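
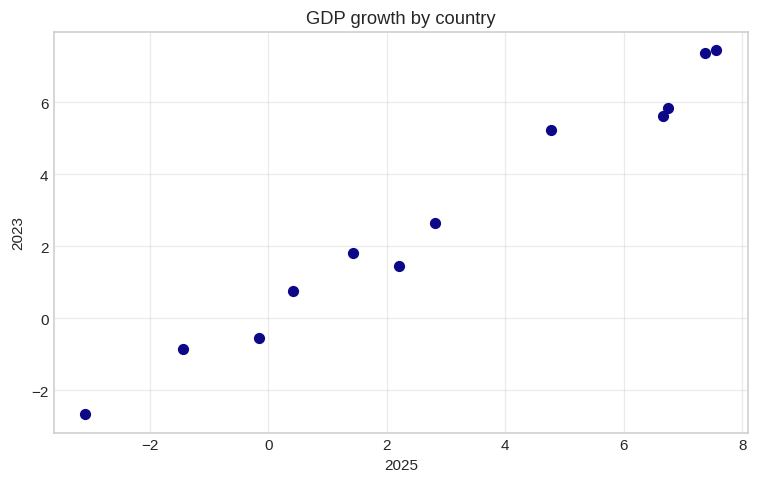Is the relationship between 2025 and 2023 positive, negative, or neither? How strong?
positive, strong

Points are positively correlated; strong (|r| ≈ 1.0).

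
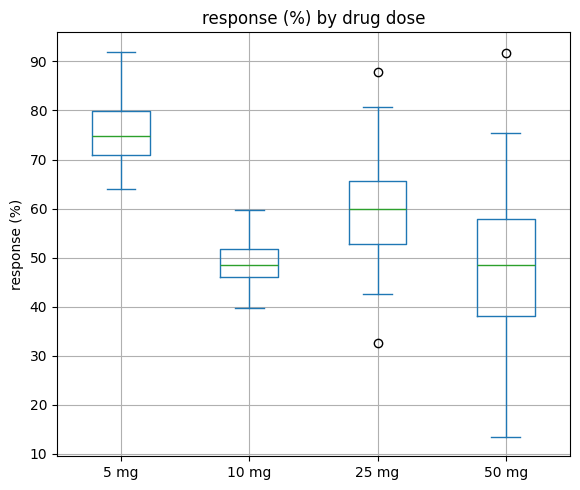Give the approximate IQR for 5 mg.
Q3 ≈ 80, Q1 ≈ 70; IQR ≈ 10.

≈ 10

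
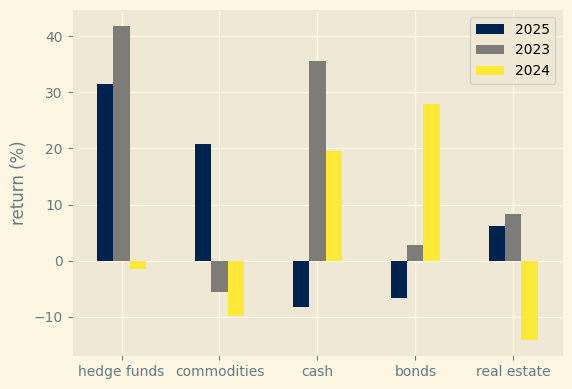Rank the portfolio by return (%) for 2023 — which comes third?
Top 4 for 2023: hedge funds ≈ 40, cash ≈ 35, real estate ≈ 10, bonds ≈ 5.

real estate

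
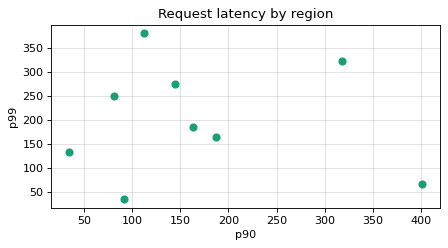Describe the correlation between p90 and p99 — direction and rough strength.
Points are roughly uncorrelated; weak (|r| ≈ 0.1).

no clear correlation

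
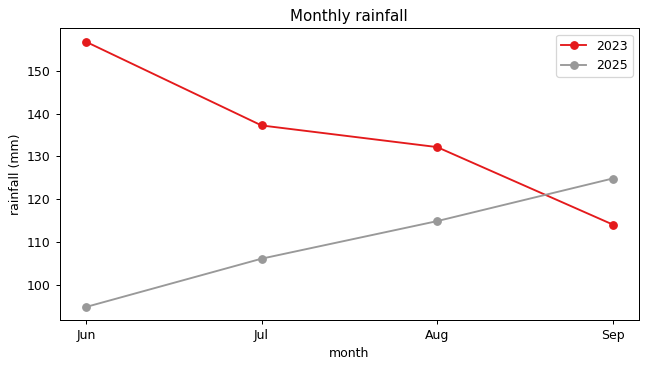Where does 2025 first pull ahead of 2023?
Aug: 2025 ≈ 110 vs 2023 ≈ 130 (not yet); Sep: 2025 ≈ 120 vs 2023 ≈ 110 (first crossover).

Sep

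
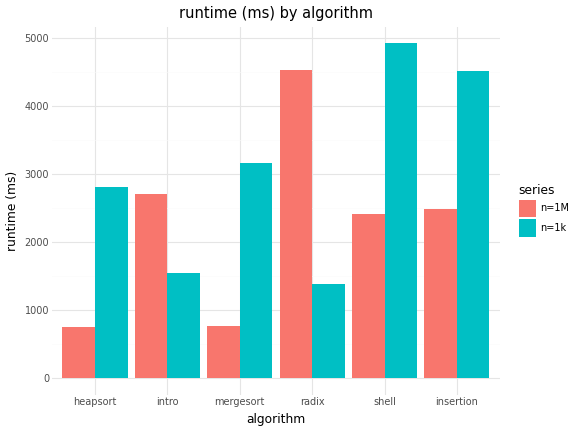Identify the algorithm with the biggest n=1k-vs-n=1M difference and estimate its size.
radix: n=1k ≈ 1500, n=1M ≈ 4500 → gap ≈ 3000. Next-largest (shell) is only ≈ 2500.

radix, ≈ 3000 ms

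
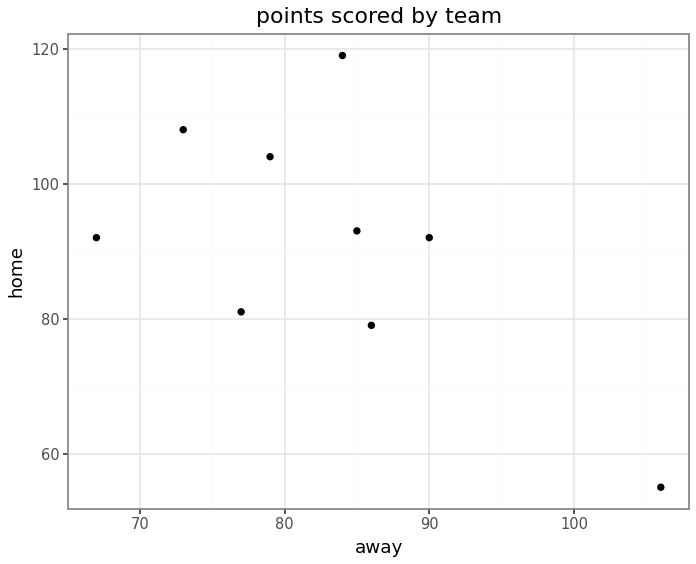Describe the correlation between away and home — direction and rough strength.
Points are negatively correlated; moderate (|r| ≈ 0.6).

negative, moderate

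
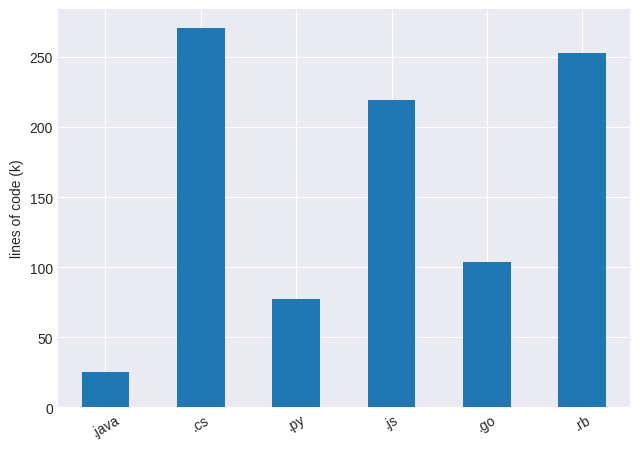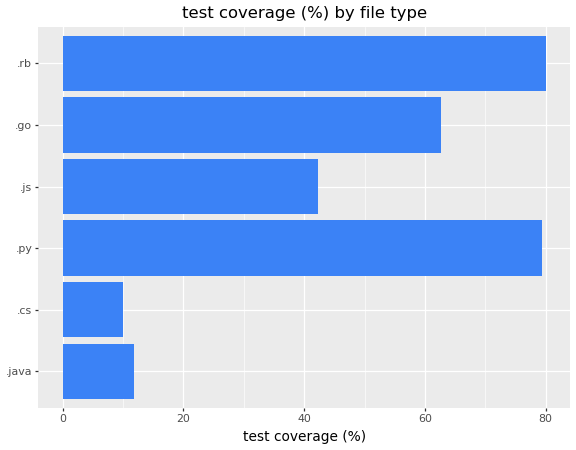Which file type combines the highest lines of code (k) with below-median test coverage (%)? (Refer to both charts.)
.cs

Chart 2 median test coverage (%) ≈ 50; below-median file types: .java, .cs, .js. Among those, .cs has the highest lines of code (k) (≈ 275).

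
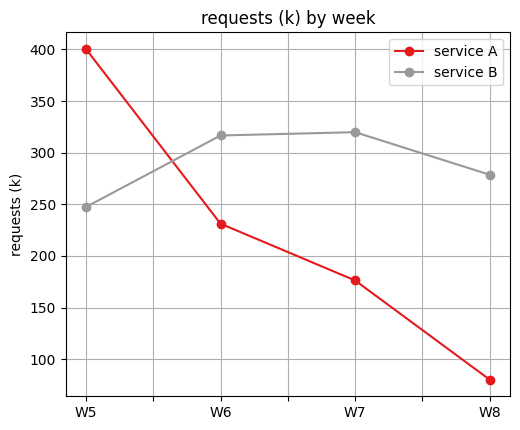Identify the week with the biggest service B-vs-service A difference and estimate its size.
W8, ≈ 200 k

W8: service B ≈ 300, service A ≈ 100 → gap ≈ 200. Next-largest (W5) is only ≈ 150.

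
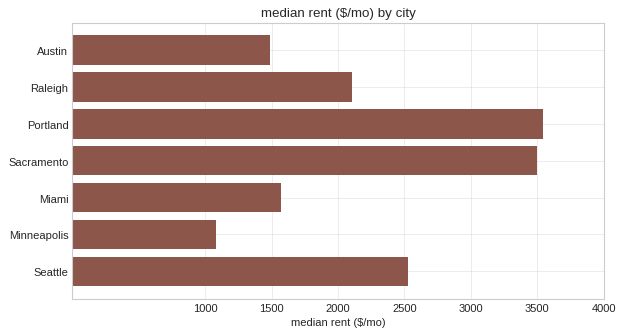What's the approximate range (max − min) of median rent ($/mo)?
Max Portland ≈ 3500, min Minneapolis ≈ 1000; range ≈ 2500.

≈ 2500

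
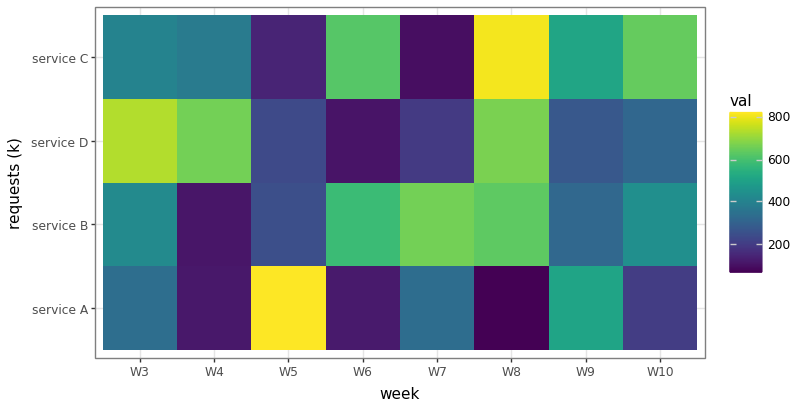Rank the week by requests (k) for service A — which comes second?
W9

Top 3 for service A: W5 ≈ 800, W9 ≈ 500, W3 ≈ 300.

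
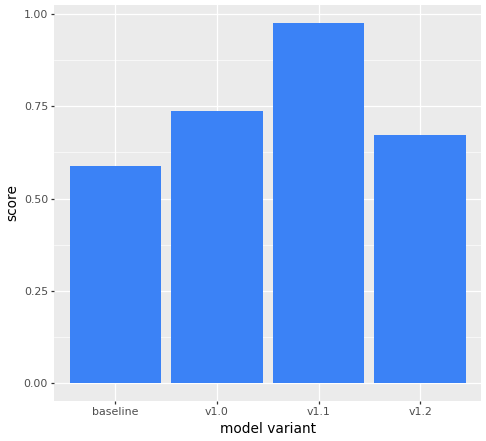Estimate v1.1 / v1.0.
≈ 1.43×

v1.1 ≈ 1.0, v1.0 ≈ 0.7; 1.0/0.7 ≈ 1.43.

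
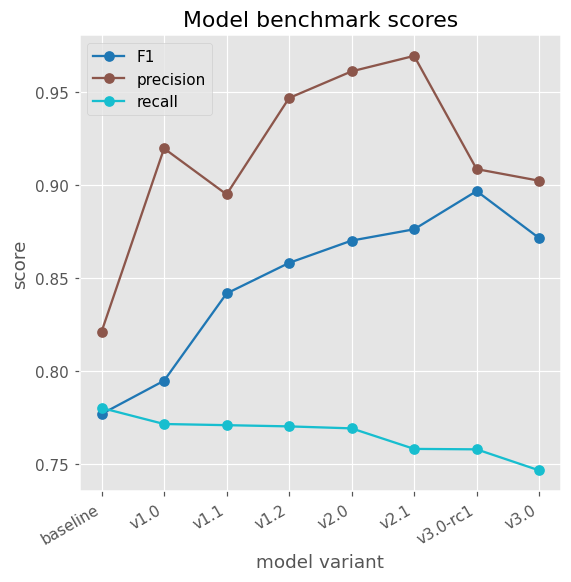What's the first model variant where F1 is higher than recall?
v1.0

baseline: F1 ≈ 0.78 vs recall ≈ 0.78 (not yet); v1.0: F1 ≈ 0.80 vs recall ≈ 0.78 (first crossover).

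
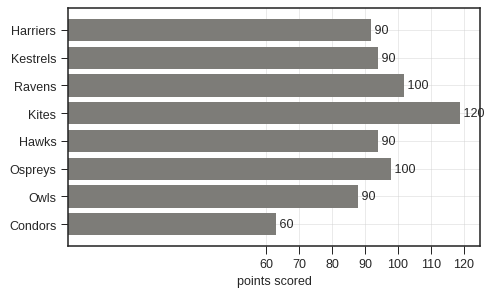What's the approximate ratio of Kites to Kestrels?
≈ 1.33×

Kites ≈ 120, Kestrels ≈ 90; 120/90 ≈ 1.33.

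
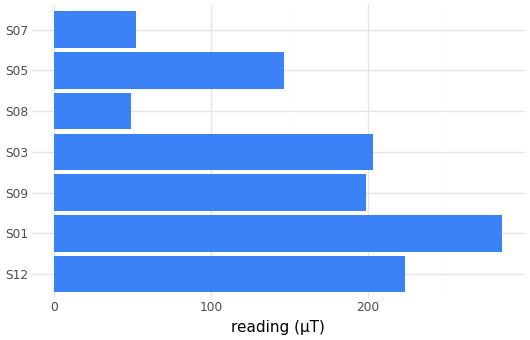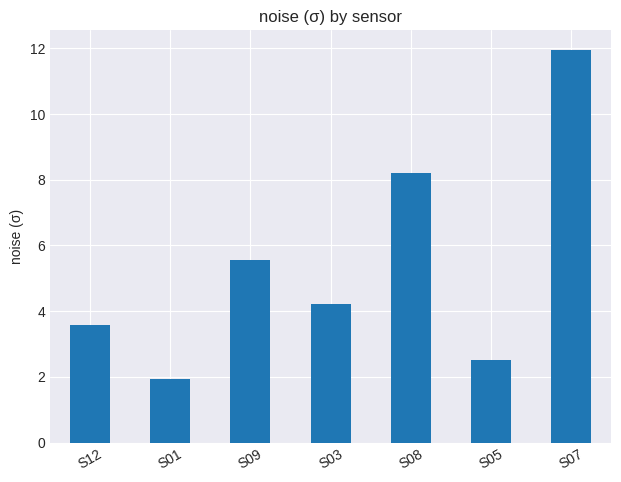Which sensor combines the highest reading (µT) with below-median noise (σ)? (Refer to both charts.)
Chart 2 median noise (σ) ≈ 4; below-median sensors: S12, S01, S05. Among those, S01 has the highest reading (µT) (≈ 300).

S01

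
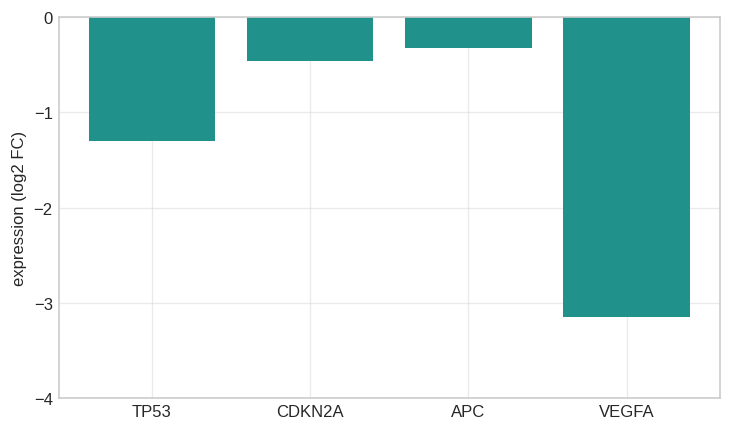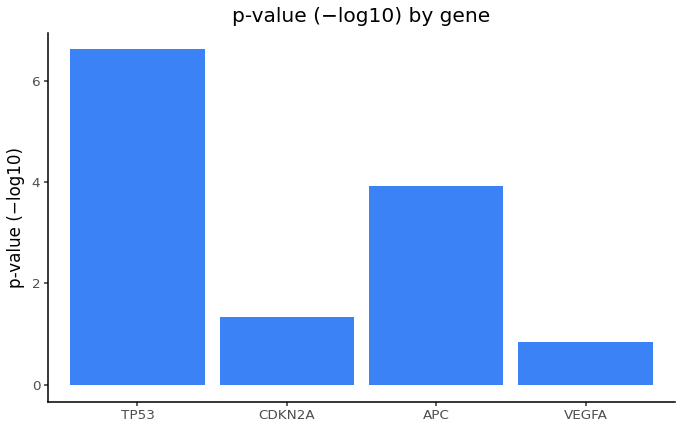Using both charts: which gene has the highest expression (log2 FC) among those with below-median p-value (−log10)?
CDKN2A

Chart 2 median p-value (−log10) ≈ 3; below-median genes: CDKN2A, VEGFA. Among those, CDKN2A has the highest expression (log2 FC) (≈ 0).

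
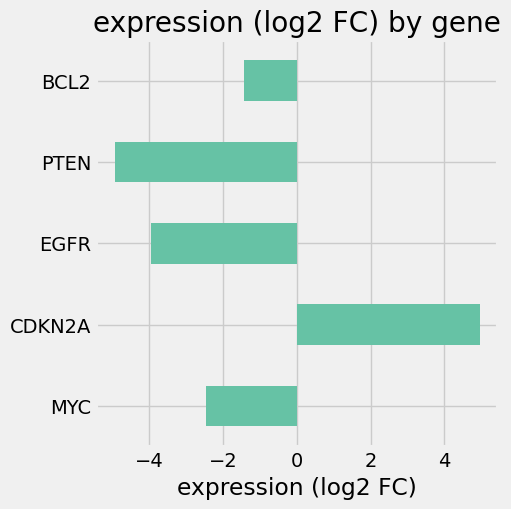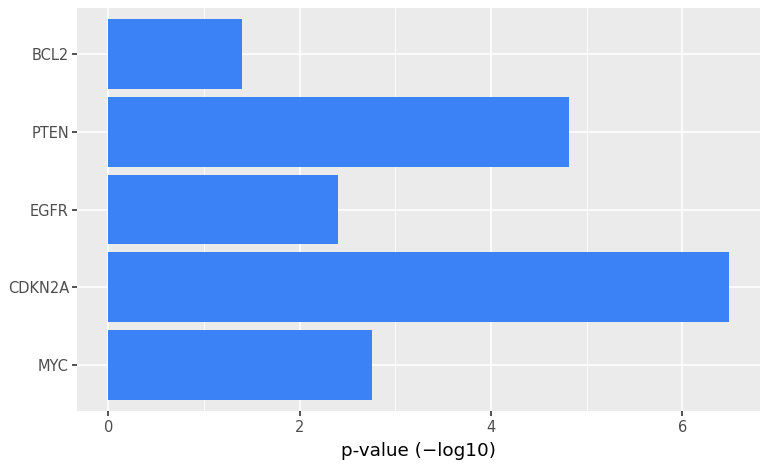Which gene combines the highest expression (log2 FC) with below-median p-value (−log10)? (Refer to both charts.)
Chart 2 median p-value (−log10) ≈ 3; below-median genes: EGFR, BCL2. Among those, BCL2 has the highest expression (log2 FC) (≈ -1.5).

BCL2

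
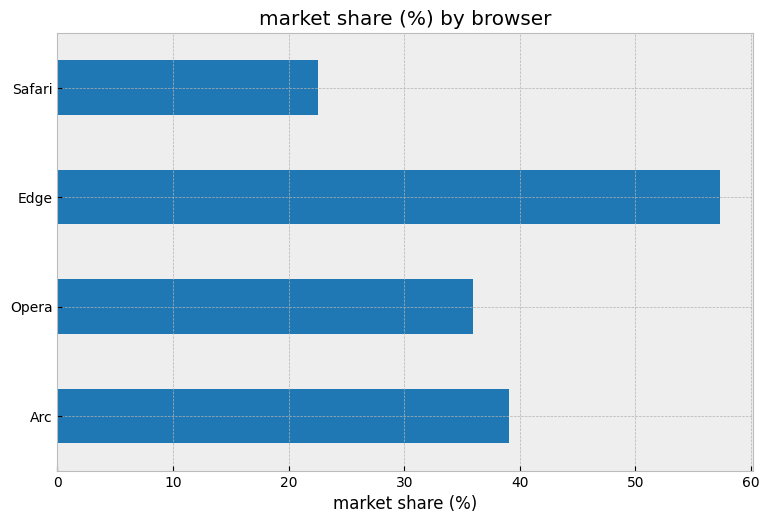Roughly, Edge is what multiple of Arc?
≈ 1.38×

Edge ≈ 55, Arc ≈ 40; 55/40 ≈ 1.38.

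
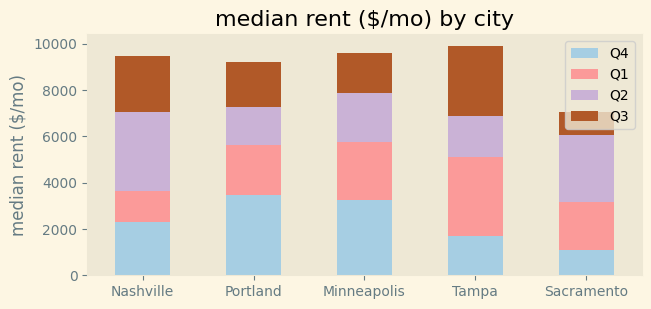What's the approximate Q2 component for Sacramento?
Q2 top ≈ 6000, bottom ≈ 3000; segment ≈ 3000.

≈ 3000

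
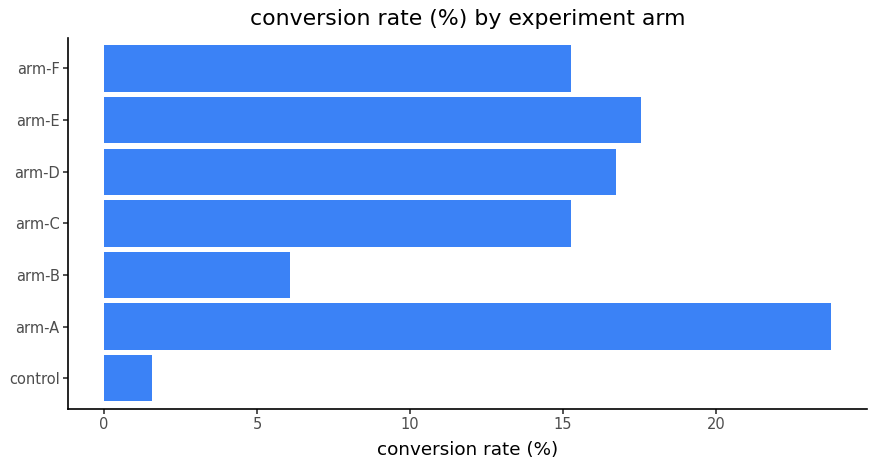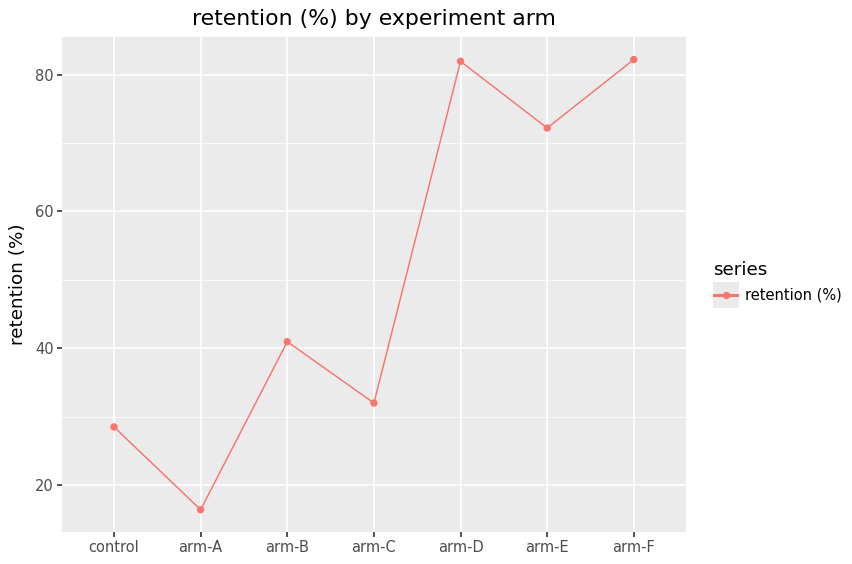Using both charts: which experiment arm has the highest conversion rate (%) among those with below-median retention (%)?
Chart 2 median retention (%) ≈ 40; below-median experiment arms: control, arm-A, arm-C. Among those, arm-A has the highest conversion rate (%) (≈ 25).

arm-A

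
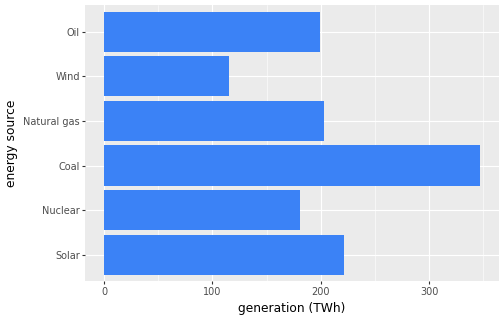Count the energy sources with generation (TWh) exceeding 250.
1

Above 250: Coal.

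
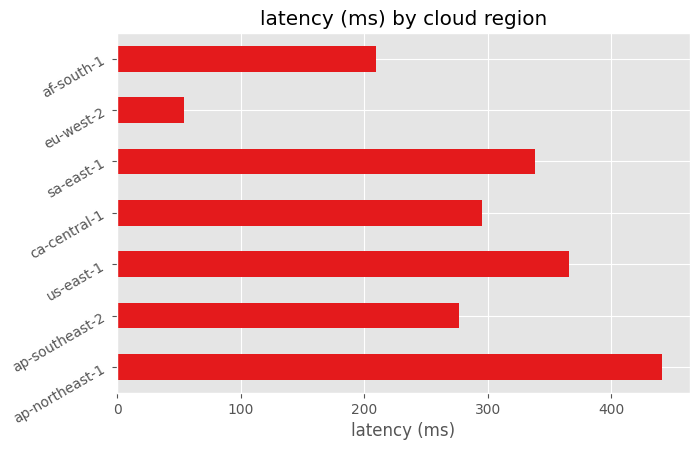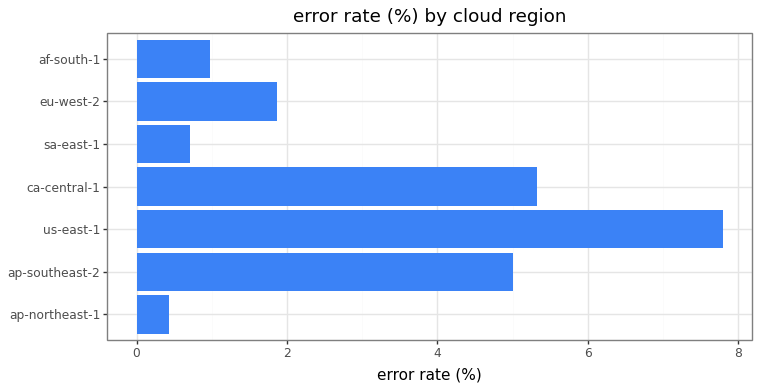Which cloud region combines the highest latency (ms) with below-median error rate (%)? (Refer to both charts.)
ap-northeast-1

Chart 2 median error rate (%) ≈ 2; below-median cloud regions: ap-northeast-1, sa-east-1, af-south-1. Among those, ap-northeast-1 has the highest latency (ms) (≈ 450).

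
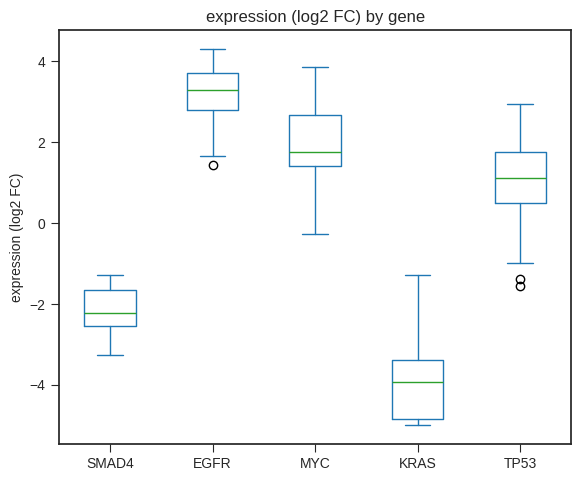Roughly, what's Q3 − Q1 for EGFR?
Q3 ≈ 4, Q1 ≈ 3; IQR ≈ 1.

≈ 1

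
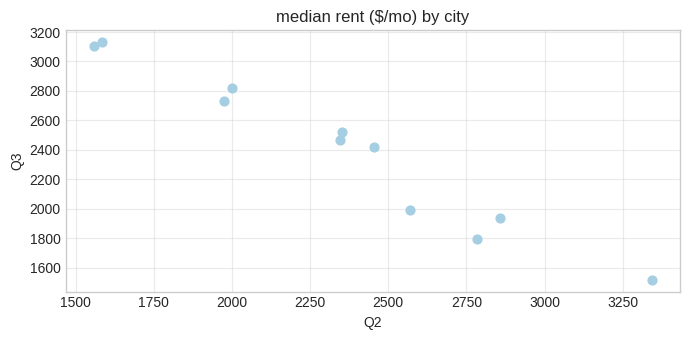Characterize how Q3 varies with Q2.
negative, strong

Points are negatively correlated; strong (|r| ≈ 1.0).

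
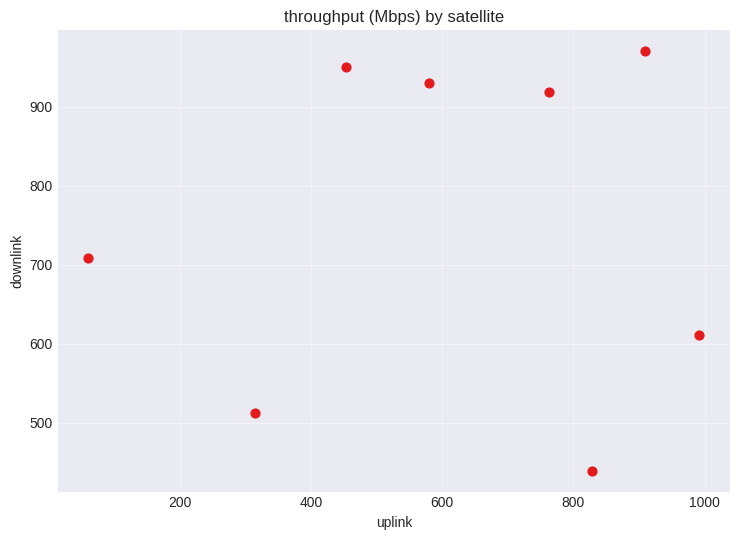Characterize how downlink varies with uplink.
no clear correlation

Points are roughly uncorrelated; weak (|r| ≈ 0.1).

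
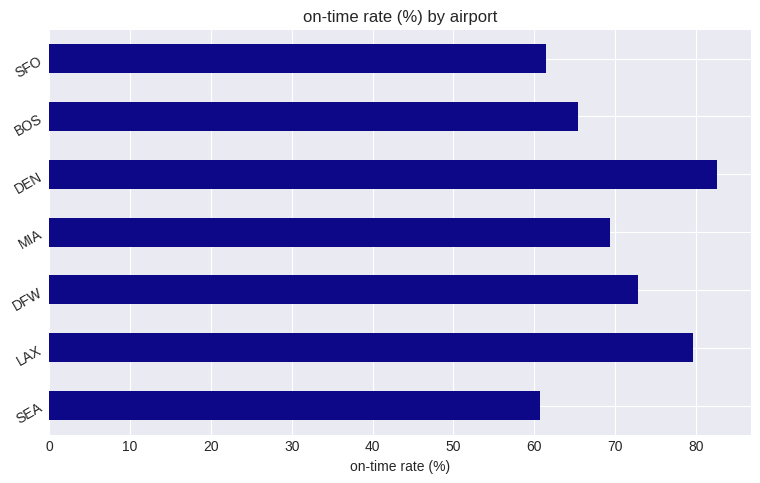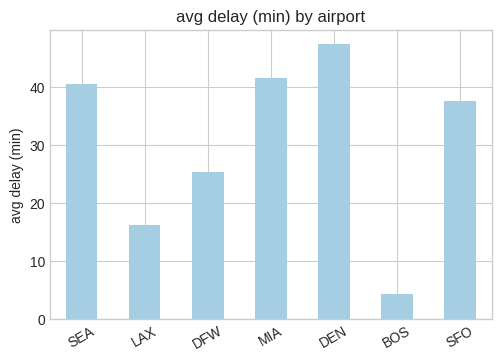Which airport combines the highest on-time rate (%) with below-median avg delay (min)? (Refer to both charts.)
Chart 2 median avg delay (min) ≈ 40; below-median airports: LAX, DFW, BOS. Among those, LAX has the highest on-time rate (%) (≈ 80).

LAX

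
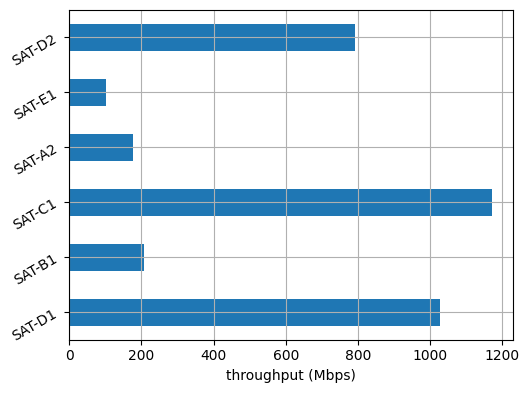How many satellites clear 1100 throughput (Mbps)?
Above 1100: SAT-C1.

1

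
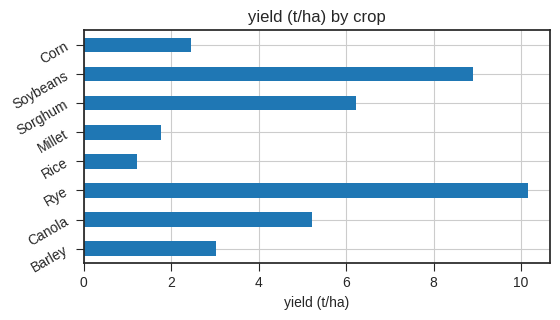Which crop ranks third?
Top 4: Rye ≈ 10, Soybeans ≈ 9, Sorghum ≈ 6, Canola ≈ 5.

Sorghum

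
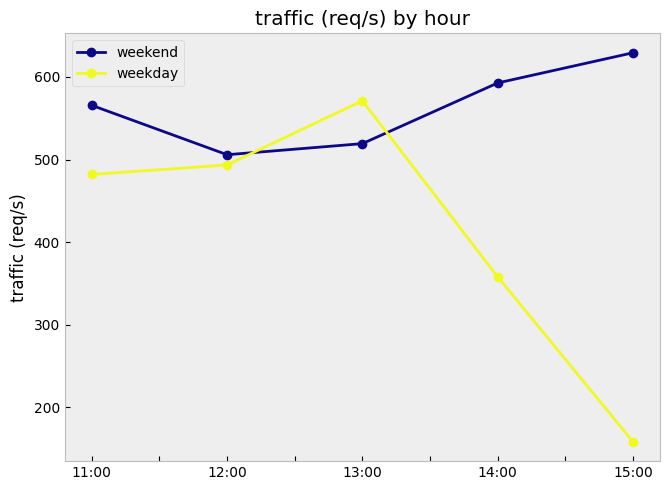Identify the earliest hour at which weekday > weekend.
12:00: weekday ≈ 500 vs weekend ≈ 500 (not yet); 13:00: weekday ≈ 550 vs weekend ≈ 500 (first crossover).

13:00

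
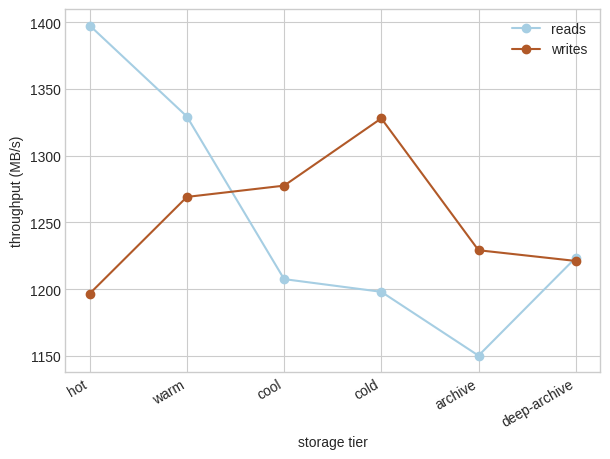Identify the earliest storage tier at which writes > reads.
cool

warm: writes ≈ 1275 vs reads ≈ 1325 (not yet); cool: writes ≈ 1275 vs reads ≈ 1200 (first crossover).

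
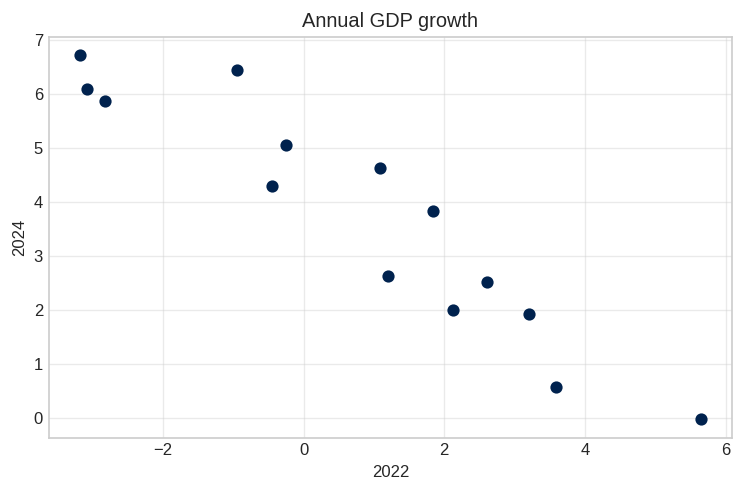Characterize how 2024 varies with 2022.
negative, strong

Points are negatively correlated; strong (|r| ≈ 0.9).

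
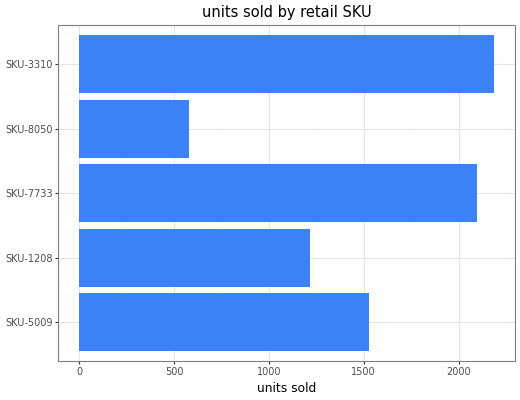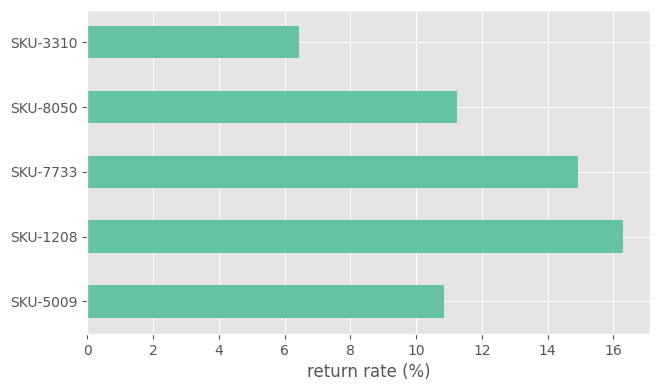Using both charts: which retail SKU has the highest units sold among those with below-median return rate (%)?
Chart 2 median return rate (%) ≈ 12; below-median retail SKUs: SKU-5009, SKU-3310. Among those, SKU-3310 has the highest units sold (≈ 2000).

SKU-3310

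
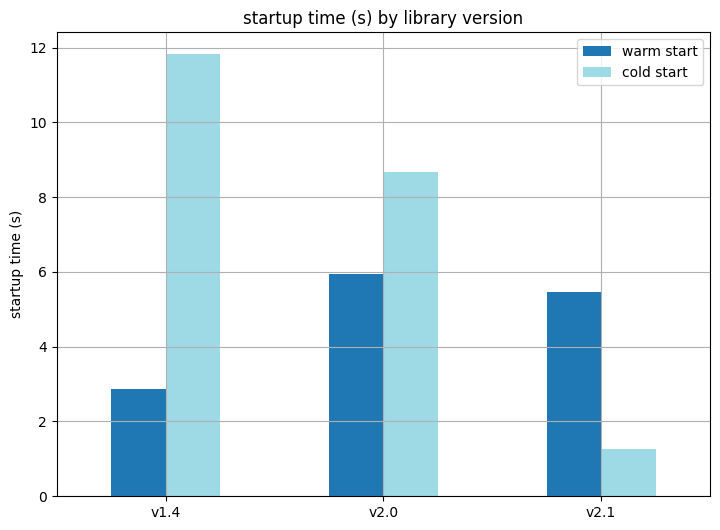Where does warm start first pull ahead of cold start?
v2.1

v2.0: warm start ≈ 6 vs cold start ≈ 9 (not yet); v2.1: warm start ≈ 5 vs cold start ≈ 1 (first crossover).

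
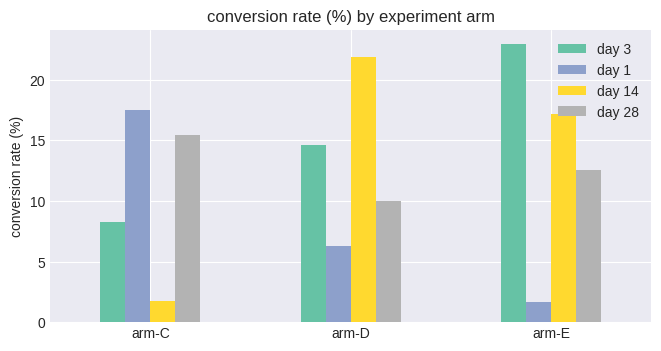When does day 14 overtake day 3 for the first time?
arm-C: day 14 ≈ 2 vs day 3 ≈ 8 (not yet); arm-D: day 14 ≈ 22 vs day 3 ≈ 14 (first crossover).

arm-D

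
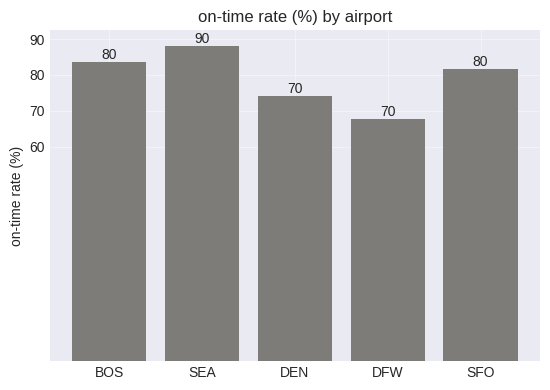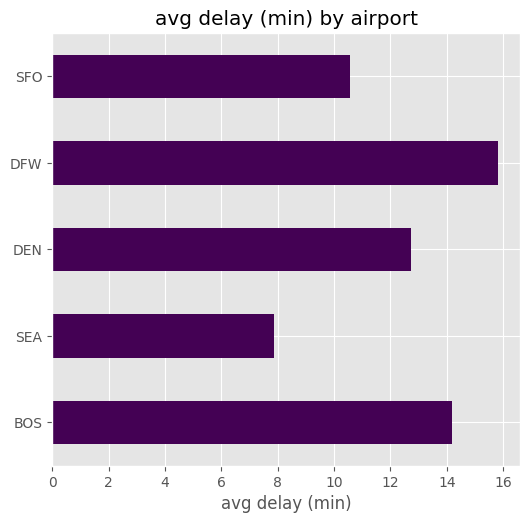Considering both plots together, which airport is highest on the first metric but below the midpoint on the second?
Chart 2 median avg delay (min) ≈ 12; below-median airports: SEA, SFO. Among those, SEA has the highest on-time rate (%) (≈ 90).

SEA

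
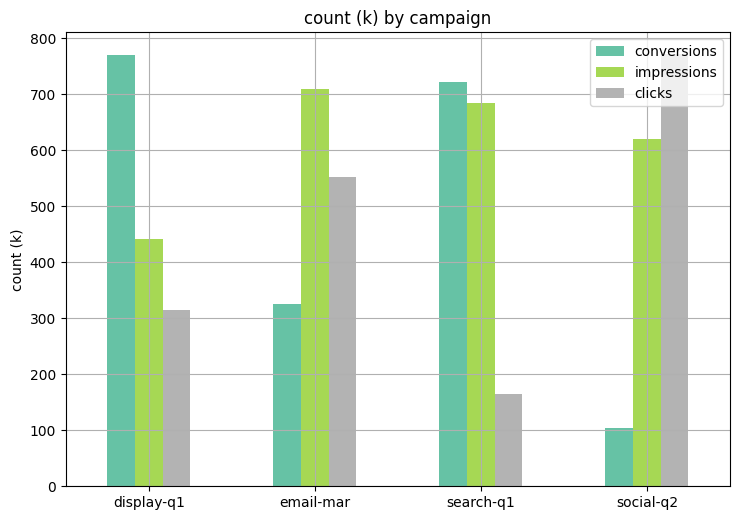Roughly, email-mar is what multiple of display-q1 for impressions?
email-mar ≈ 700, display-q1 ≈ 400; 700/400 ≈ 1.75.

≈ 1.75×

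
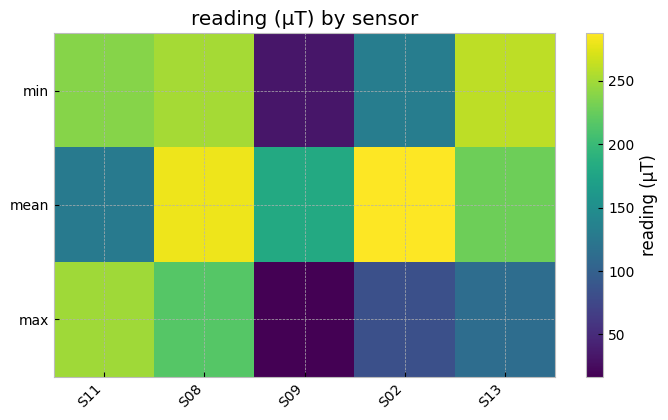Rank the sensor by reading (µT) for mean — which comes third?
Top 4 for mean: S02 ≈ 300, S08 ≈ 275, S13 ≈ 225, S09 ≈ 175.

S13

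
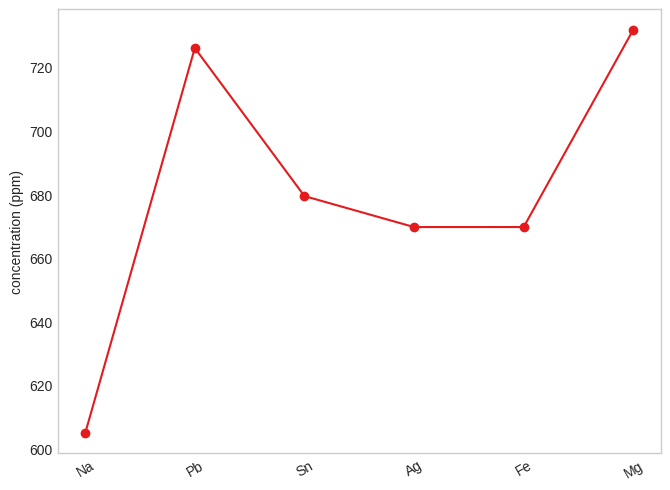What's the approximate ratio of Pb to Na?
Pb ≈ 720, Na ≈ 600; 720/600 ≈ 1.2.

≈ 1.2×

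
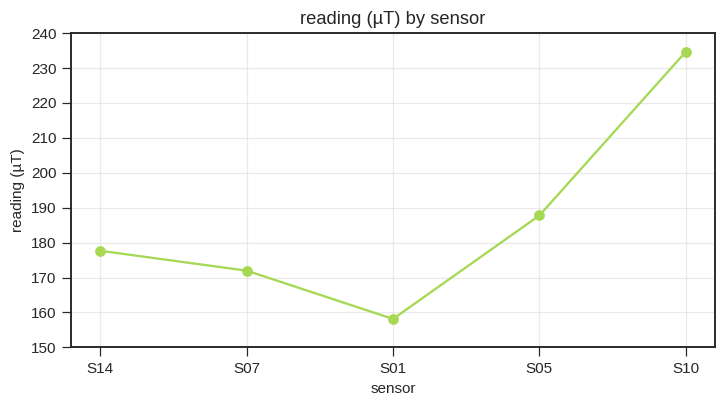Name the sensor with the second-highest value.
S05

Top 3: S10 ≈ 230, S05 ≈ 190, S14 ≈ 180.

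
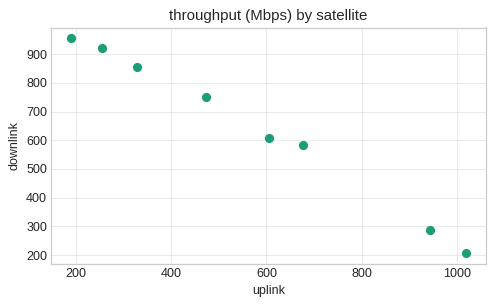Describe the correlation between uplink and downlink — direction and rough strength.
Points are negatively correlated; strong (|r| ≈ 1.0).

negative, strong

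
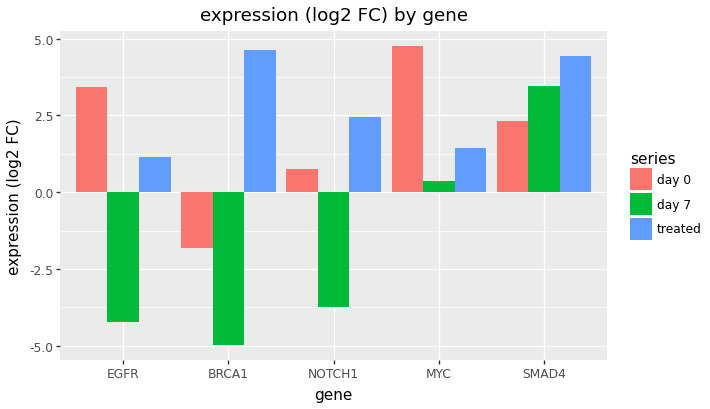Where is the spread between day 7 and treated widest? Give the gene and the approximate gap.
BRCA1: day 7 ≈ -5, treated ≈ 5 → gap ≈ 10. Next-largest (NOTCH1) is only ≈ 6.

BRCA1, ≈ 10 log2 FC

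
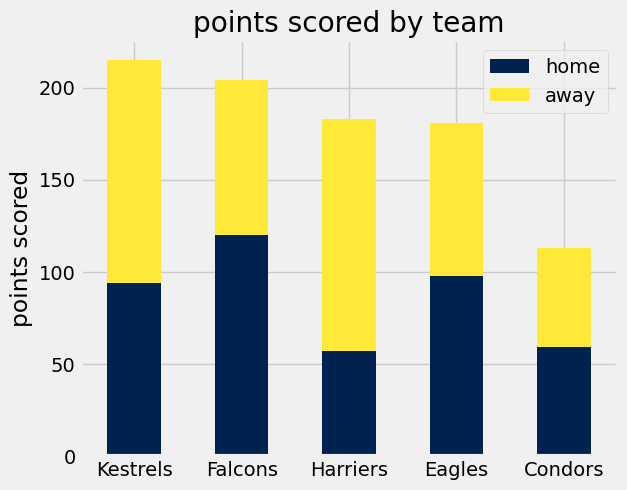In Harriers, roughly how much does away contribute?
≈ 120

away top ≈ 180, bottom ≈ 60; segment ≈ 120.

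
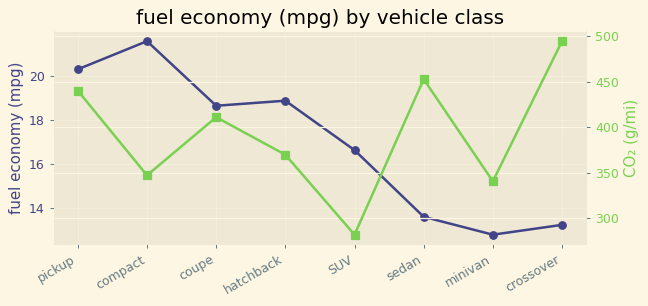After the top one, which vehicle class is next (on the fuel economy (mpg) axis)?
pickup

Top 3 (on the fuel economy (mpg) axis): compact ≈ 22, pickup ≈ 20, hatchback ≈ 19.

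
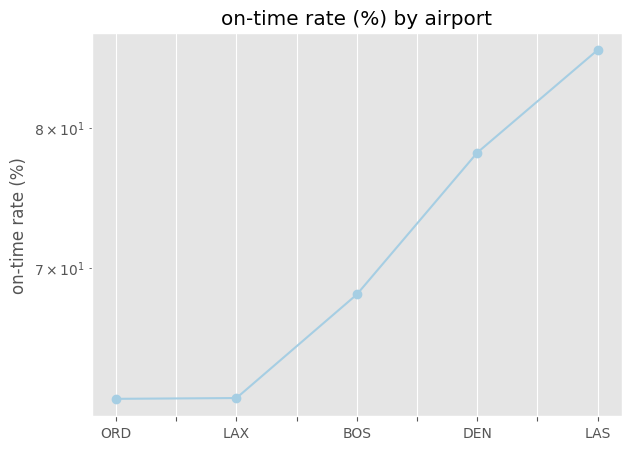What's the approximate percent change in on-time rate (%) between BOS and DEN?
≈ +14.3%

BOS ≈ 70, DEN ≈ 80; (80 − 70) / 70 ≈ +14.3%.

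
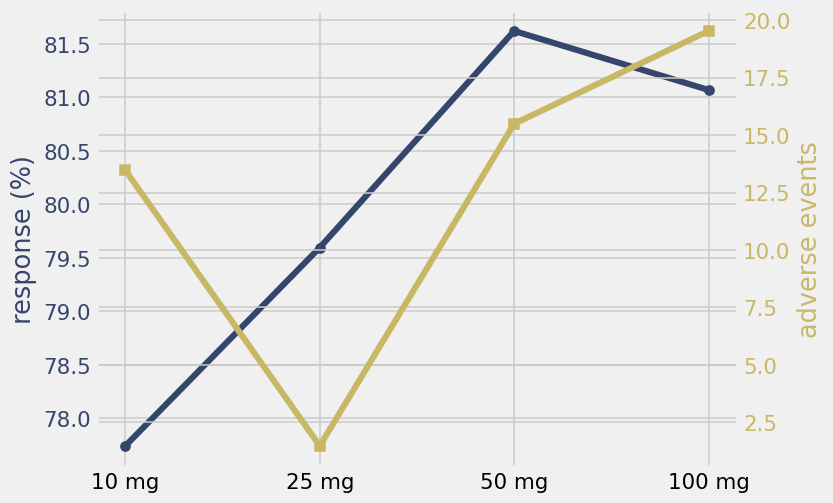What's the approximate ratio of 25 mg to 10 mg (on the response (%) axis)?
≈ 1.03×

25 mg ≈ 79.5, 10 mg ≈ 77.5; 79.5/77.5 ≈ 1.03.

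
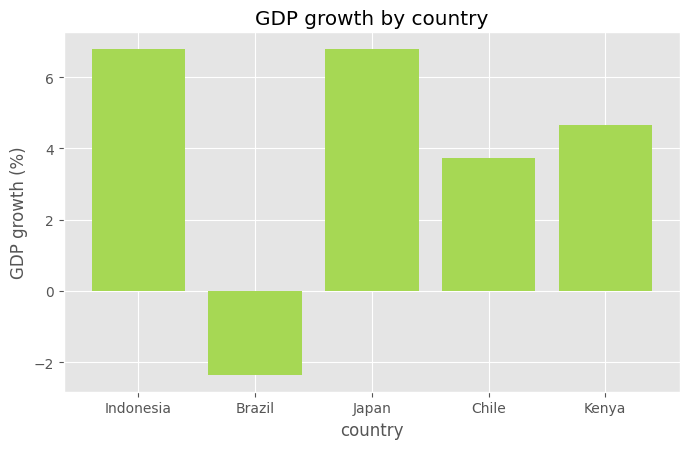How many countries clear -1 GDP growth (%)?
Above -1: Indonesia, Japan, Chile, Kenya.

4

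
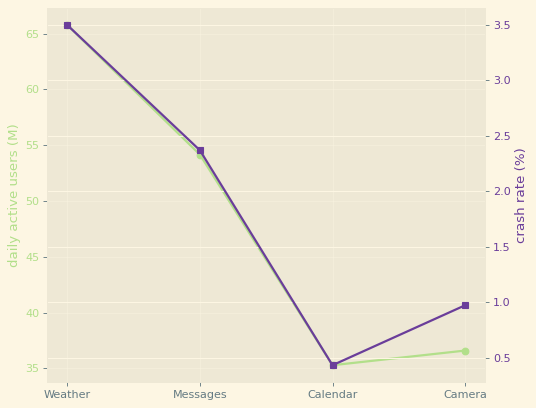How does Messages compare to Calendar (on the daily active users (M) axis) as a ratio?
≈ 1.57×

Messages ≈ 55, Calendar ≈ 35; 55/35 ≈ 1.57.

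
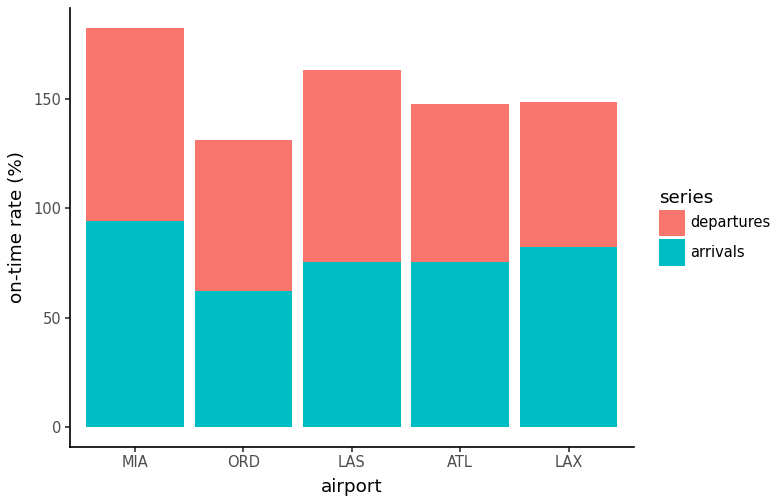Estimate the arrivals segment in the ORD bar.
arrivals top ≈ 60, bottom ≈ 0; segment ≈ 60.

≈ 60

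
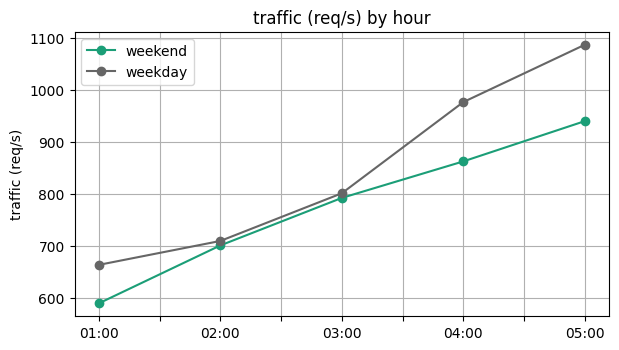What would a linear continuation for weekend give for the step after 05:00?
≈ 1025

Last three: 800, 850, 950 → slope ≈ 75/step → next ≈ 1025.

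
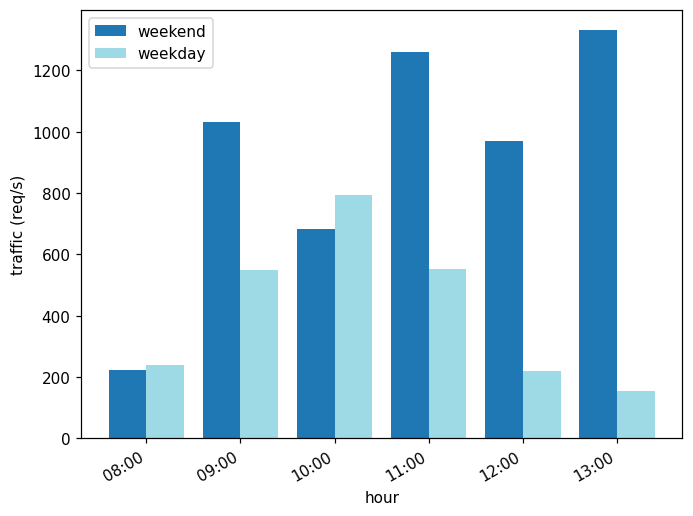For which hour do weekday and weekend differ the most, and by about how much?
13:00: weekday ≈ 200, weekend ≈ 1400 → gap ≈ 1200. Next-largest (12:00) is only ≈ 800.

13:00, ≈ 1200 req/s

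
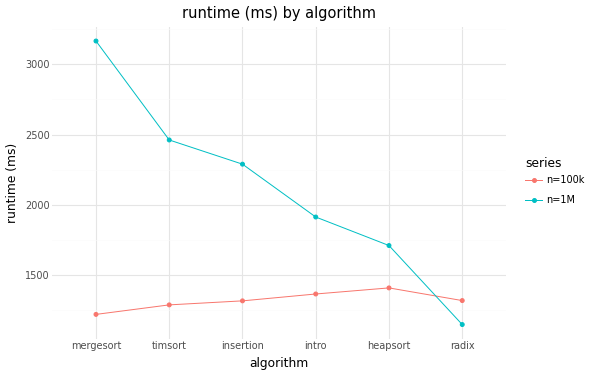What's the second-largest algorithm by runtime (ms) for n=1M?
timsort

Top 3 for n=1M: mergesort ≈ 3200, timsort ≈ 2400, insertion ≈ 2200.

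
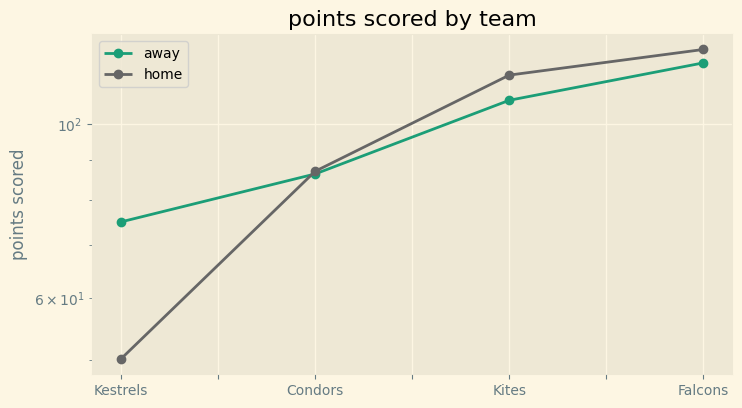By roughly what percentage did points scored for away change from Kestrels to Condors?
≈ +12.5%

Kestrels ≈ 80, Condors ≈ 90; (90 − 80) / 80 ≈ +12.5%.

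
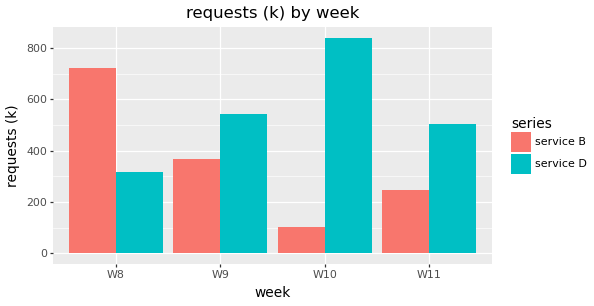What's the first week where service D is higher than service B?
W8: service D ≈ 300 vs service B ≈ 700 (not yet); W9: service D ≈ 500 vs service B ≈ 400 (first crossover).

W9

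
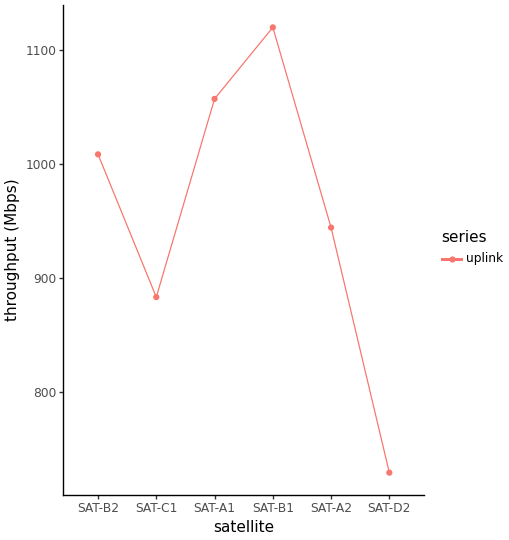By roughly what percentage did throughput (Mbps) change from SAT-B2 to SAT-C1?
SAT-B2 ≈ 1000, SAT-C1 ≈ 900; (900 − 1000) / 1000 ≈ -10%.

≈ -10%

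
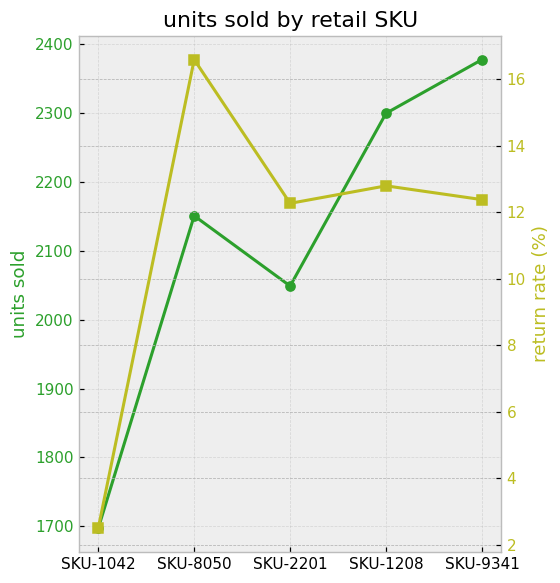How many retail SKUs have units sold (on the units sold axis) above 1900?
4

Above 1900: SKU-8050, SKU-2201, SKU-1208, SKU-9341.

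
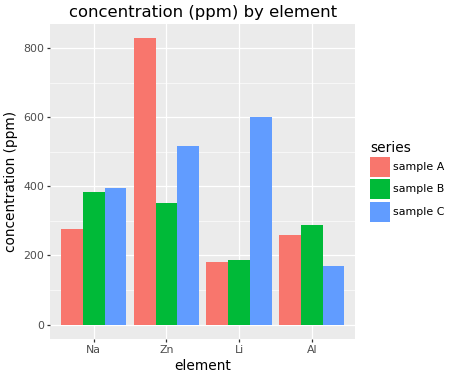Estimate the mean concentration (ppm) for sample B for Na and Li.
(400 + 200) / 2 ≈ 300.

≈ 300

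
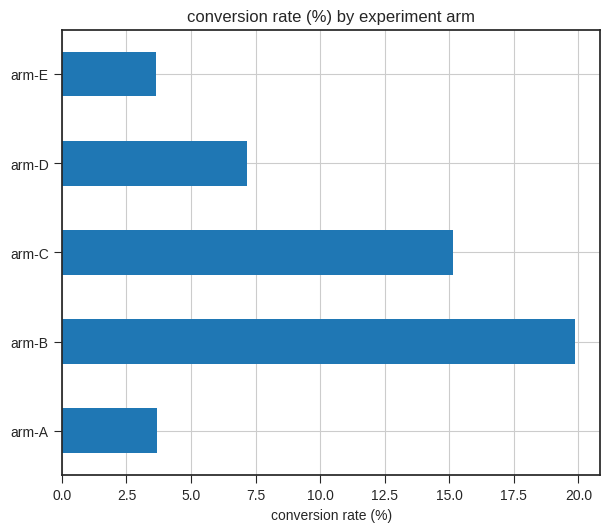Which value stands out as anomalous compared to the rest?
arm-B ≈ 20; the rest sit between ≈ 4 and ≈ 16.

arm-B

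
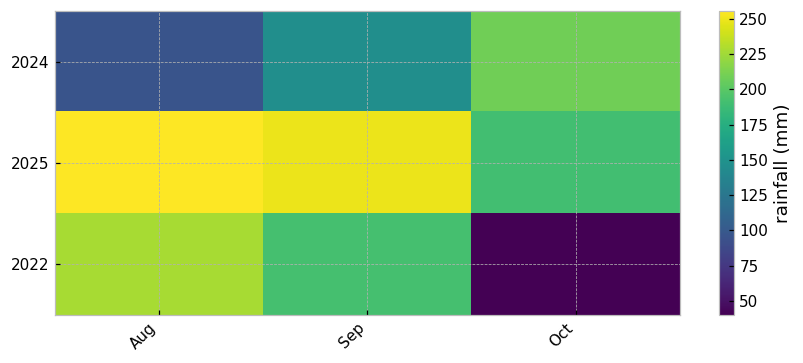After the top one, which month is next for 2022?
Top 3 for 2022: Aug ≈ 220, Sep ≈ 200, Oct ≈ 40.

Sep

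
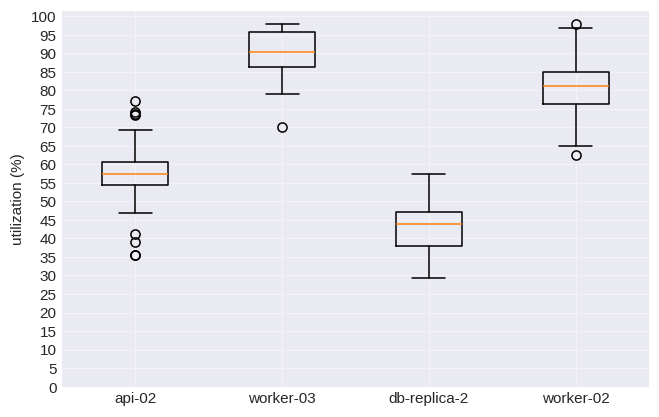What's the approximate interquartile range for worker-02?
≈ 10

Q3 ≈ 85, Q1 ≈ 75; IQR ≈ 10.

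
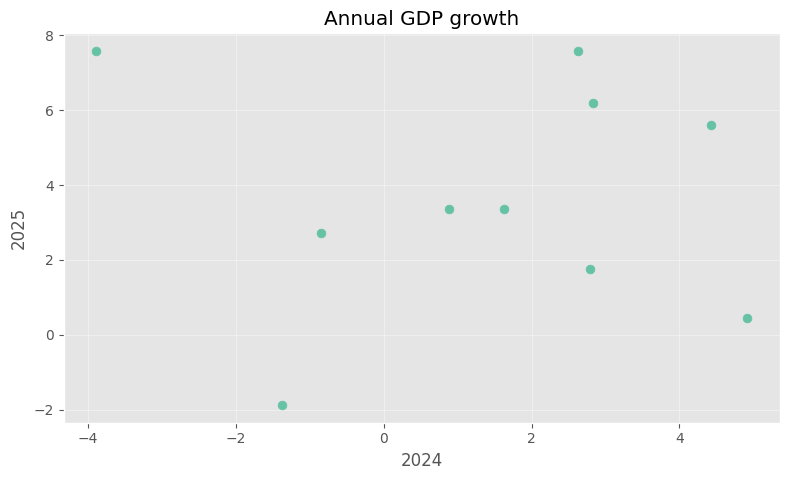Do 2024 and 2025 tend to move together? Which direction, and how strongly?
Points are roughly uncorrelated; weak (|r| ≈ 0.0).

no clear correlation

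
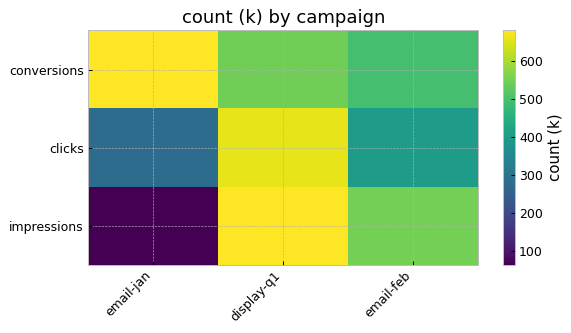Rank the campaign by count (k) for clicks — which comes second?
email-feb

Top 3 for clicks: display-q1 ≈ 700, email-feb ≈ 400, email-jan ≈ 300.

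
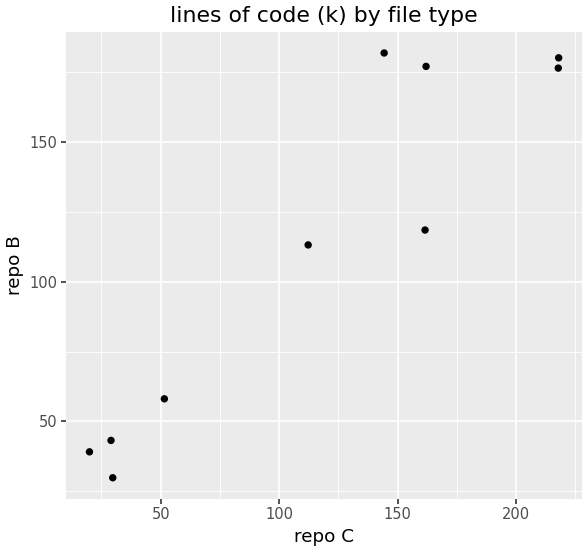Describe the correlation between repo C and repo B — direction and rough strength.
positive, strong

Points are positively correlated; strong (|r| ≈ 0.9).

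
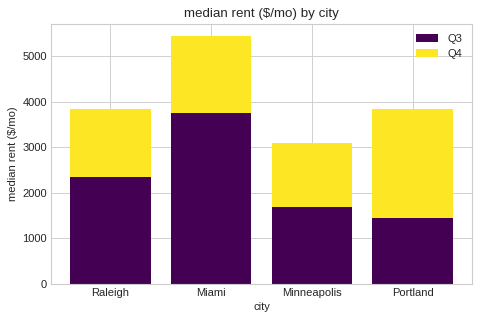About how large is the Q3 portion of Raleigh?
≈ 2500

Q3 top ≈ 2500, bottom ≈ 0; segment ≈ 2500.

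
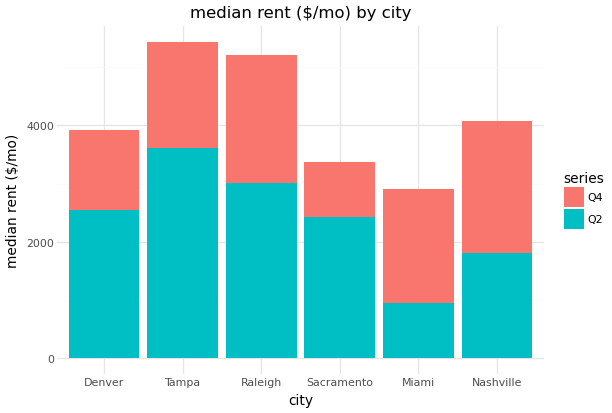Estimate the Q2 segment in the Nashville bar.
≈ 2000

Q2 top ≈ 2000, bottom ≈ 0; segment ≈ 2000.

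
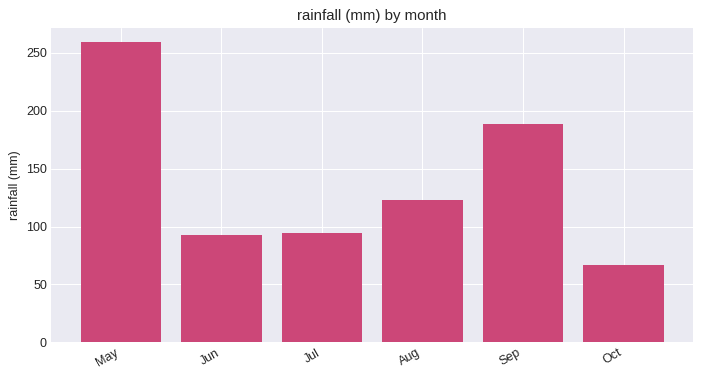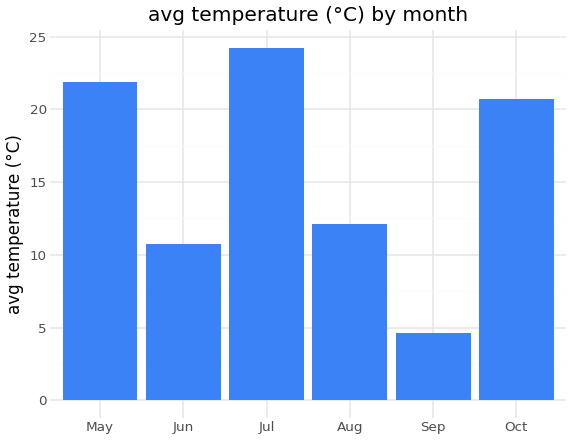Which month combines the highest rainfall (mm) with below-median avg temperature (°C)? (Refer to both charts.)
Sep

Chart 2 median avg temperature (°C) ≈ 15; below-median months: Jun, Aug, Sep. Among those, Sep has the highest rainfall (mm) (≈ 200).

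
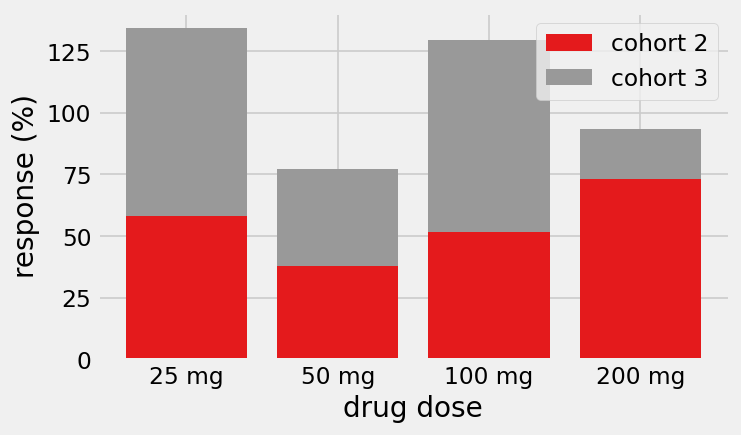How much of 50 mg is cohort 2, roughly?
cohort 2 top ≈ 40, bottom ≈ 0; segment ≈ 40.

≈ 40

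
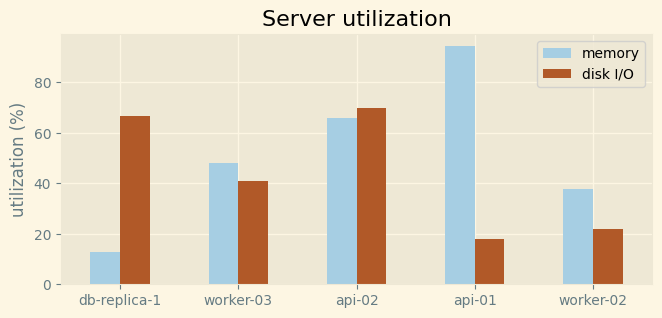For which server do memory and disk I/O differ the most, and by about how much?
api-01, ≈ 70 %

api-01: memory ≈ 90, disk I/O ≈ 20 → gap ≈ 70. Next-largest (db-replica-1) is only ≈ 60.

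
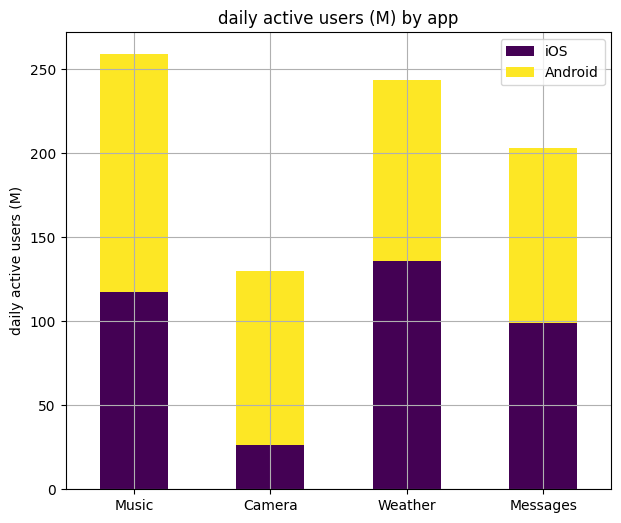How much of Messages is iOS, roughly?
≈ 100

iOS top ≈ 100, bottom ≈ 0; segment ≈ 100.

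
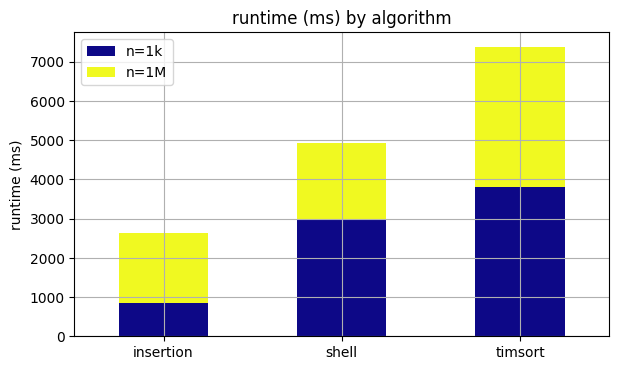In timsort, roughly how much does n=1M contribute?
≈ 3000

n=1M top ≈ 7000, bottom ≈ 4000; segment ≈ 3000.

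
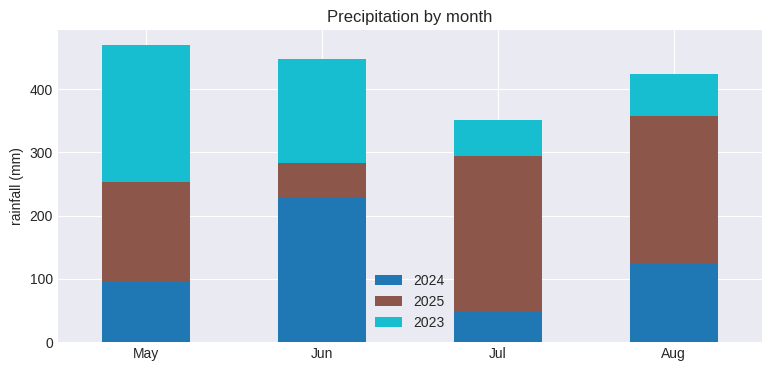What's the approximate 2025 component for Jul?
2025 top ≈ 300, bottom ≈ 50; segment ≈ 250.

≈ 250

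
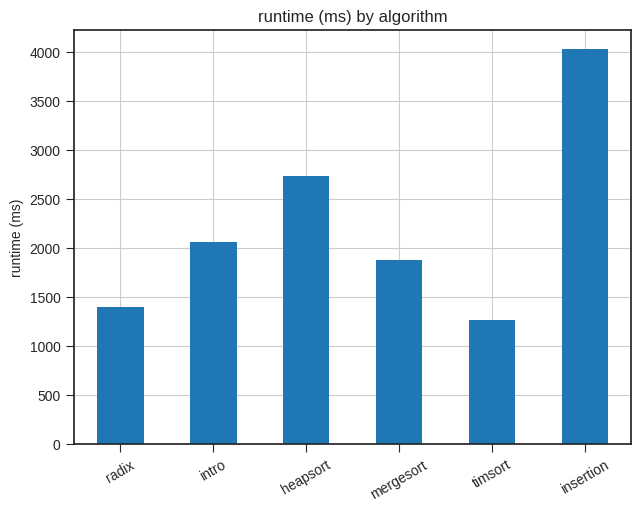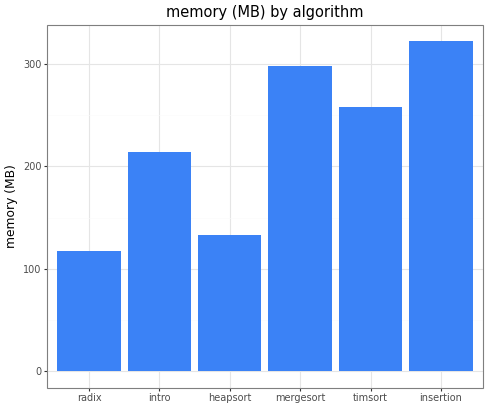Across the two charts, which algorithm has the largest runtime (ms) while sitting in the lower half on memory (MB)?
Chart 2 median memory (MB) ≈ 250; below-median algorithms: radix, intro, heapsort. Among those, heapsort has the highest runtime (ms) (≈ 2500).

heapsort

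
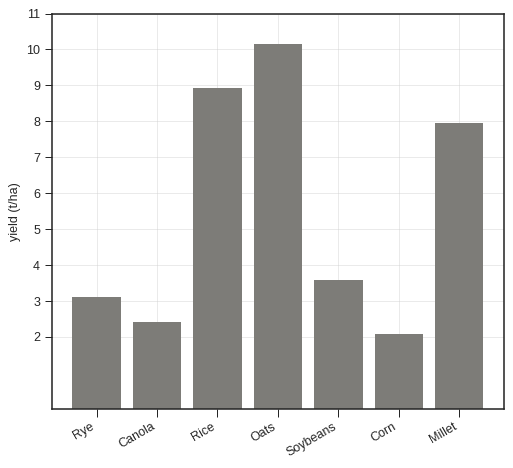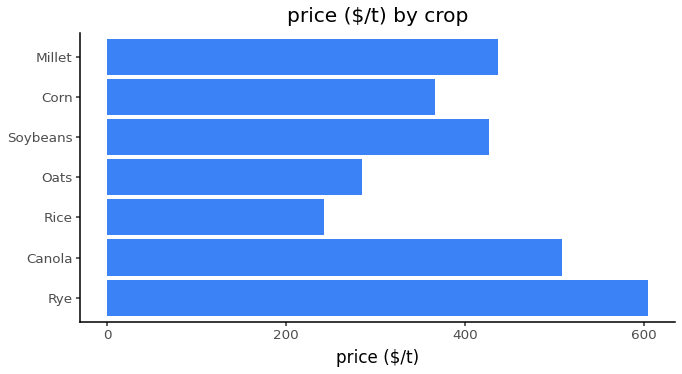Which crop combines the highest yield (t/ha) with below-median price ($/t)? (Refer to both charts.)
Chart 2 median price ($/t) ≈ 400; below-median crops: Rice, Oats, Corn. Among those, Oats has the highest yield (t/ha) (≈ 10).

Oats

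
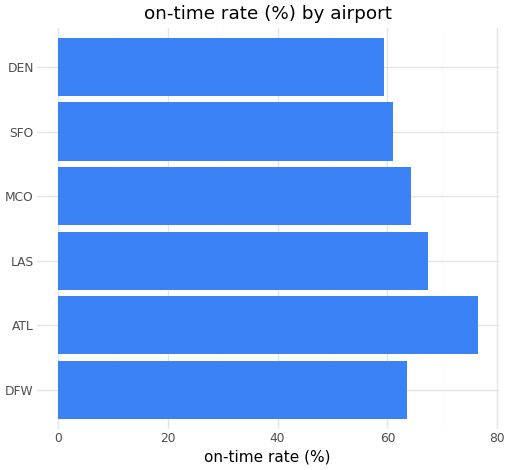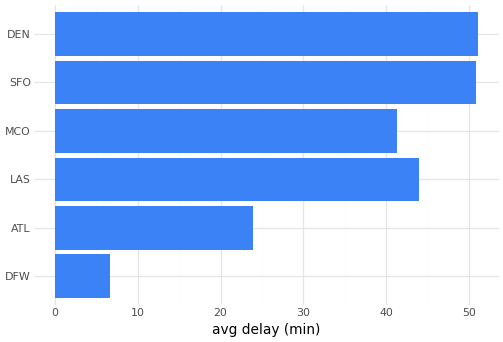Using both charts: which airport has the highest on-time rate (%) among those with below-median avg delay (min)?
Chart 2 median avg delay (min) ≈ 45; below-median airports: DFW, ATL, MCO. Among those, ATL has the highest on-time rate (%) (≈ 80).

ATL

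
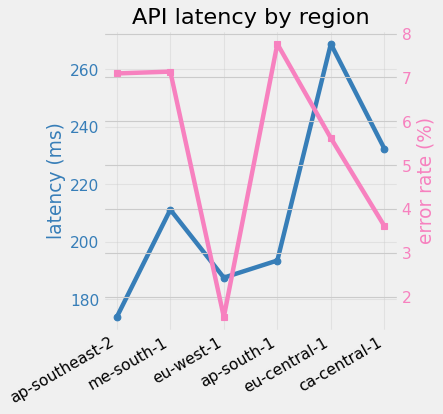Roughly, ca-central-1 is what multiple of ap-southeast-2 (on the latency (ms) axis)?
ca-central-1 ≈ 230, ap-southeast-2 ≈ 170; 230/170 ≈ 1.35.

≈ 1.35×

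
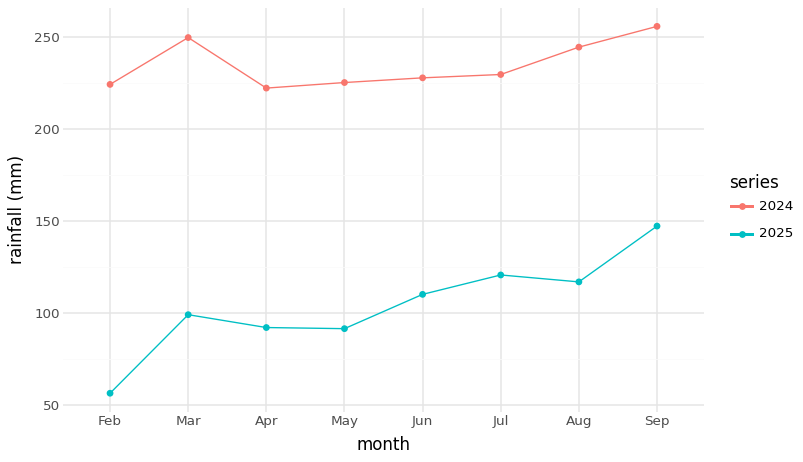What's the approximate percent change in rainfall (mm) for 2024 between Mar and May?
Mar ≈ 240, May ≈ 220; (220 − 240) / 240 ≈ -8.3%.

≈ -8.3%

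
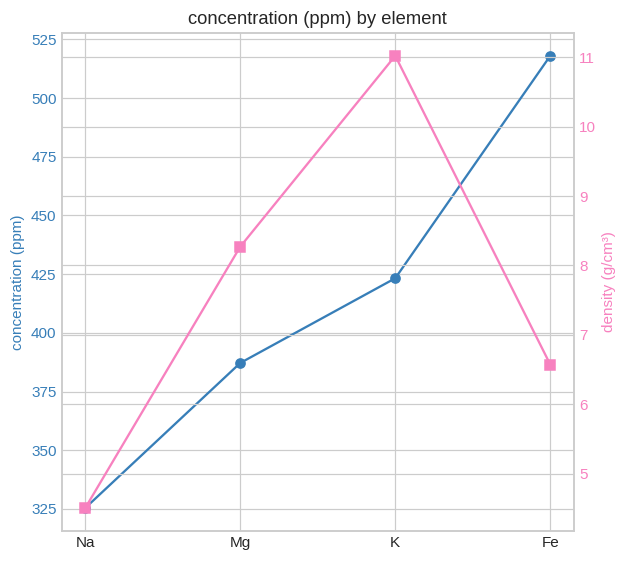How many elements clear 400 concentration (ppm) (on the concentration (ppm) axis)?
Above 400: K, Fe.

2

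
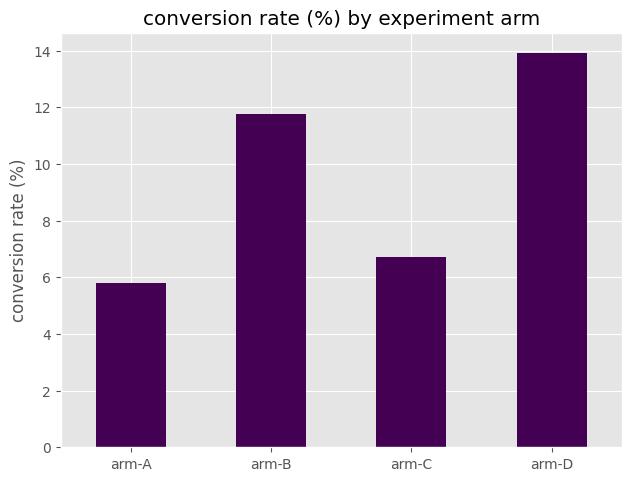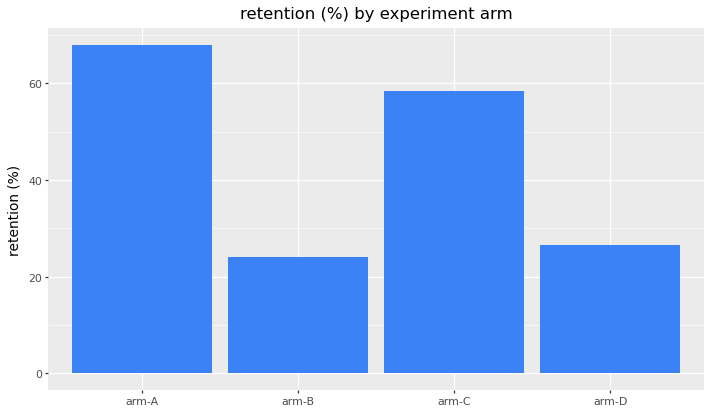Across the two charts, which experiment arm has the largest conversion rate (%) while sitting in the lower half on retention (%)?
arm-D

Chart 2 median retention (%) ≈ 40; below-median experiment arms: arm-B, arm-D. Among those, arm-D has the highest conversion rate (%) (≈ 14).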